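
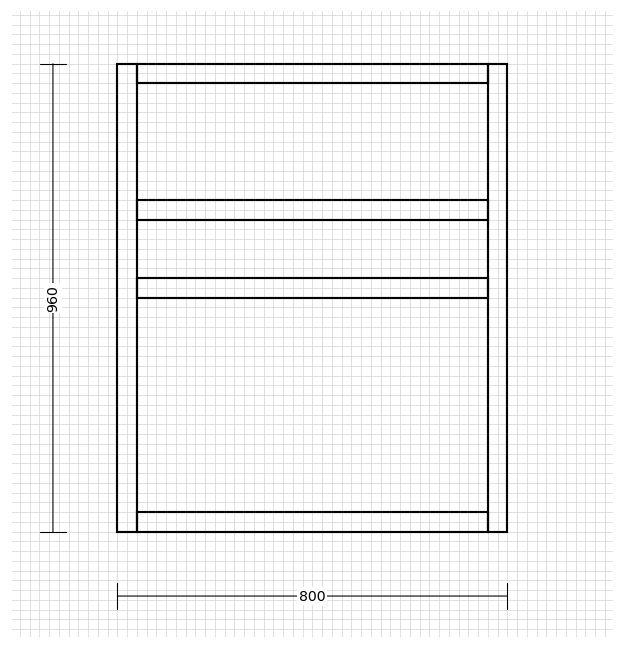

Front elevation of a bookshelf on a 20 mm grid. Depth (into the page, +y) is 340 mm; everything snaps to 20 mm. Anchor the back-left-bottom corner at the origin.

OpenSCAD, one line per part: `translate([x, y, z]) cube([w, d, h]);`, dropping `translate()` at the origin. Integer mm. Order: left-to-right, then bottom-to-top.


cube([40, 340, 960]);
translate([40, 0, 0]) cube([720, 340, 40]);
translate([40, 0, 480]) cube([720, 340, 40]);
translate([40, 0, 640]) cube([720, 340, 40]);
translate([40, 0, 920]) cube([720, 340, 40]);
translate([760, 0, 0]) cube([40, 340, 960]);


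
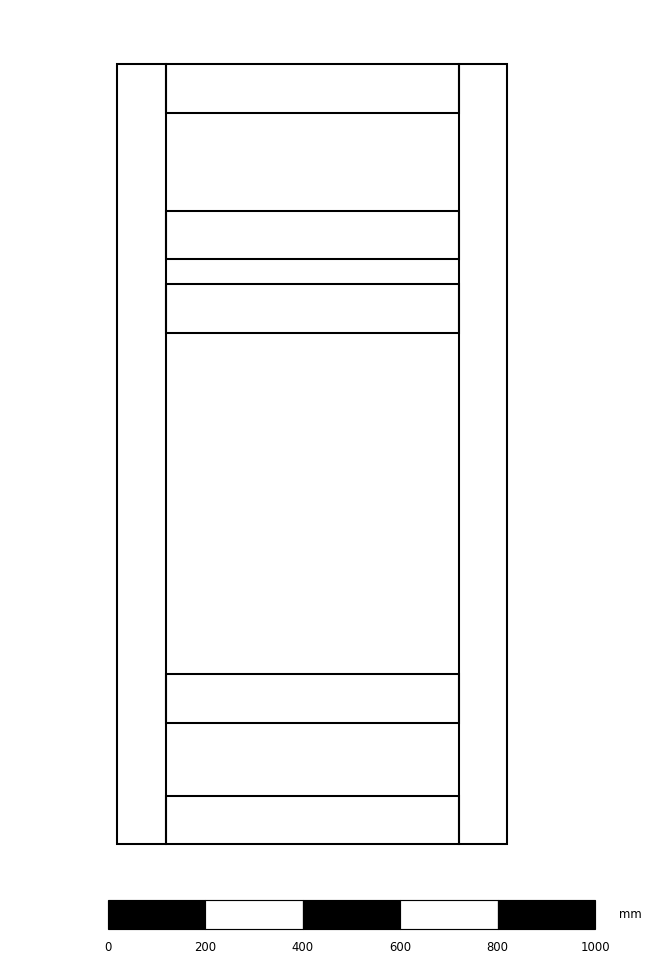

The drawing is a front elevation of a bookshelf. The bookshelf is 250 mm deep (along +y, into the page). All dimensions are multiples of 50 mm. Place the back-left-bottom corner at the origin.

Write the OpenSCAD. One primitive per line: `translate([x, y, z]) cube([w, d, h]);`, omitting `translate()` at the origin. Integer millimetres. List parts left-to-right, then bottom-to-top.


cube([100, 250, 1600]);
translate([100, 0, 0]) cube([600, 250, 100]);
translate([100, 0, 250]) cube([600, 250, 100]);
translate([100, 0, 1050]) cube([600, 250, 100]);
translate([100, 0, 1200]) cube([600, 250, 100]);
translate([100, 0, 1500]) cube([600, 250, 100]);
translate([700, 0, 0]) cube([100, 250, 1600]);


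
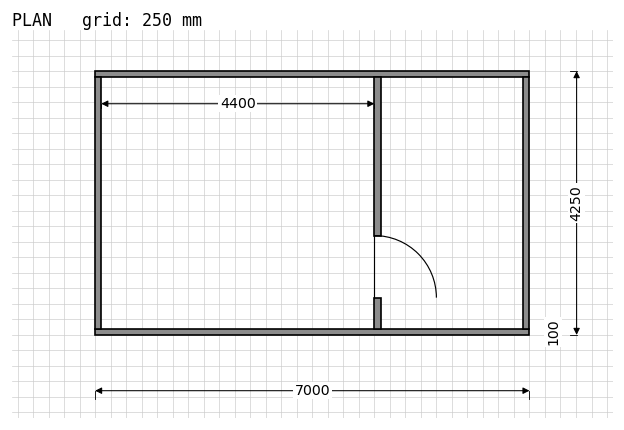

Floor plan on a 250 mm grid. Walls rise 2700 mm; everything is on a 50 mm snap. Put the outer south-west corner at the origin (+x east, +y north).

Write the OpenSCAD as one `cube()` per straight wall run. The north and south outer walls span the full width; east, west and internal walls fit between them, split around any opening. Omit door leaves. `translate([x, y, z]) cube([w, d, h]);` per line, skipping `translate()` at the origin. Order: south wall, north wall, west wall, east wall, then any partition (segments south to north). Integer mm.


cube([7000, 100, 2700]);
translate([0, 4150, 0]) cube([7000, 100, 2700]);
translate([0, 100, 0]) cube([100, 4050, 2700]);
translate([6900, 100, 0]) cube([100, 4050, 2700]);
translate([4500, 100, 0]) cube([100, 500, 2700]);
translate([4500, 1600, 0]) cube([100, 2550, 2700]);


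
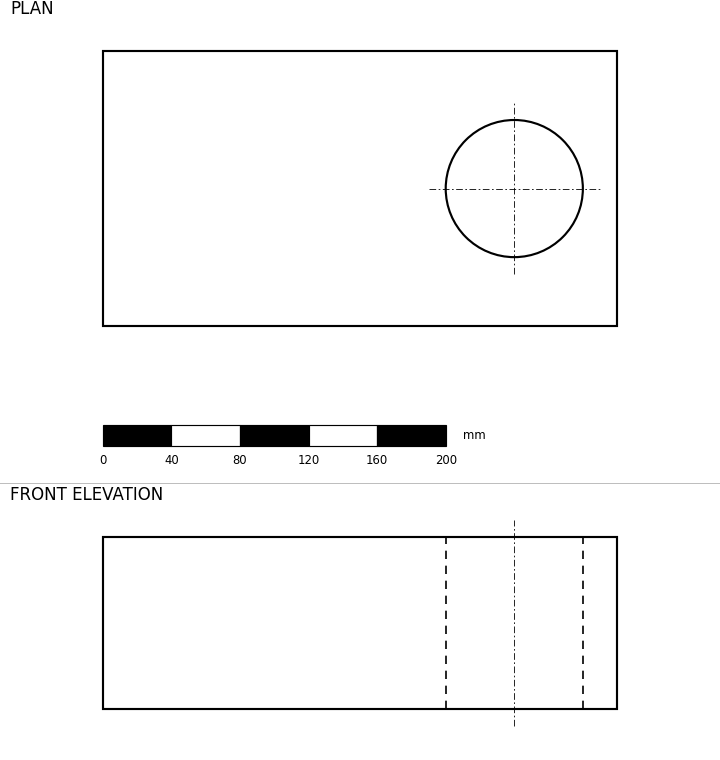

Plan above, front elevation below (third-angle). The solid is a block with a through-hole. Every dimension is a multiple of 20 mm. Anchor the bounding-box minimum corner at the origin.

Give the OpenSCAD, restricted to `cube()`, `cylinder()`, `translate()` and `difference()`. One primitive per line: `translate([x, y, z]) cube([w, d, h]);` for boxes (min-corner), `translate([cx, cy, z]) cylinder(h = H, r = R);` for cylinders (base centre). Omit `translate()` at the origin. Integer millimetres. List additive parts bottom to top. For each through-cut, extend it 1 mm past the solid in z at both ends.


difference() {
  cube([300, 160, 100]);
  translate([240, 80, -1]) cylinder(h = 102, r = 40);
}


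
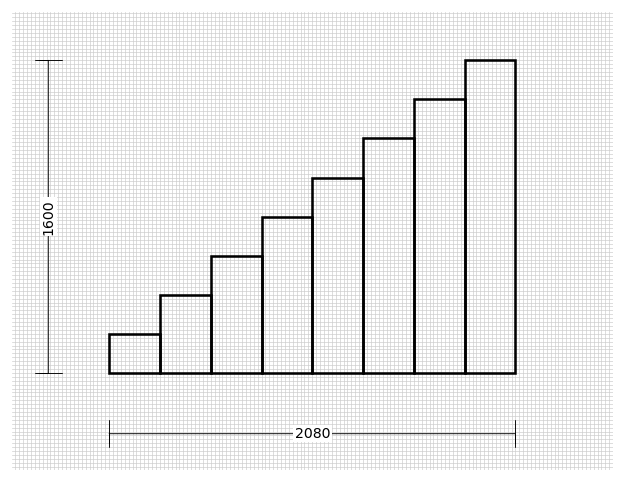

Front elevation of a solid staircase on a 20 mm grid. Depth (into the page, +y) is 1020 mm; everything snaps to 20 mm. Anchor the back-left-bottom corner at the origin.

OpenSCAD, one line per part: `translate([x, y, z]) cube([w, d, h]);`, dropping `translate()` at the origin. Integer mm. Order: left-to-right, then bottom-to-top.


cube([260, 1020, 200]);
translate([260, 0, 0]) cube([260, 1020, 400]);
translate([520, 0, 0]) cube([260, 1020, 600]);
translate([780, 0, 0]) cube([260, 1020, 800]);
translate([1040, 0, 0]) cube([260, 1020, 1000]);
translate([1300, 0, 0]) cube([260, 1020, 1200]);
translate([1560, 0, 0]) cube([260, 1020, 1400]);
translate([1820, 0, 0]) cube([260, 1020, 1600]);


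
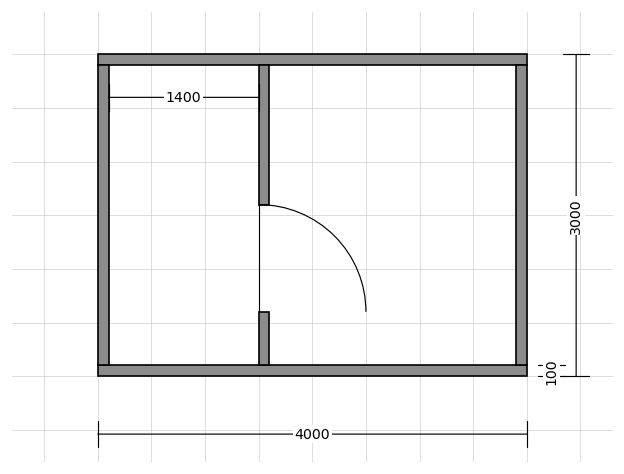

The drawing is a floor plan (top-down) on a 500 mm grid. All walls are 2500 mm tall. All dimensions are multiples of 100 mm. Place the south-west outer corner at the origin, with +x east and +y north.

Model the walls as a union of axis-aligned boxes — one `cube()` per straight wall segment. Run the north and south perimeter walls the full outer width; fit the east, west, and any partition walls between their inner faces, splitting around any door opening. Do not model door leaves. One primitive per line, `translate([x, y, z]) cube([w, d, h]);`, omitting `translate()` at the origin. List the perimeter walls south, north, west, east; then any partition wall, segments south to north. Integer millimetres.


cube([4000, 100, 2500]);
translate([0, 2900, 0]) cube([4000, 100, 2500]);
translate([0, 100, 0]) cube([100, 2800, 2500]);
translate([3900, 100, 0]) cube([100, 2800, 2500]);
translate([1500, 100, 0]) cube([100, 500, 2500]);
translate([1500, 1600, 0]) cube([100, 1300, 2500]);


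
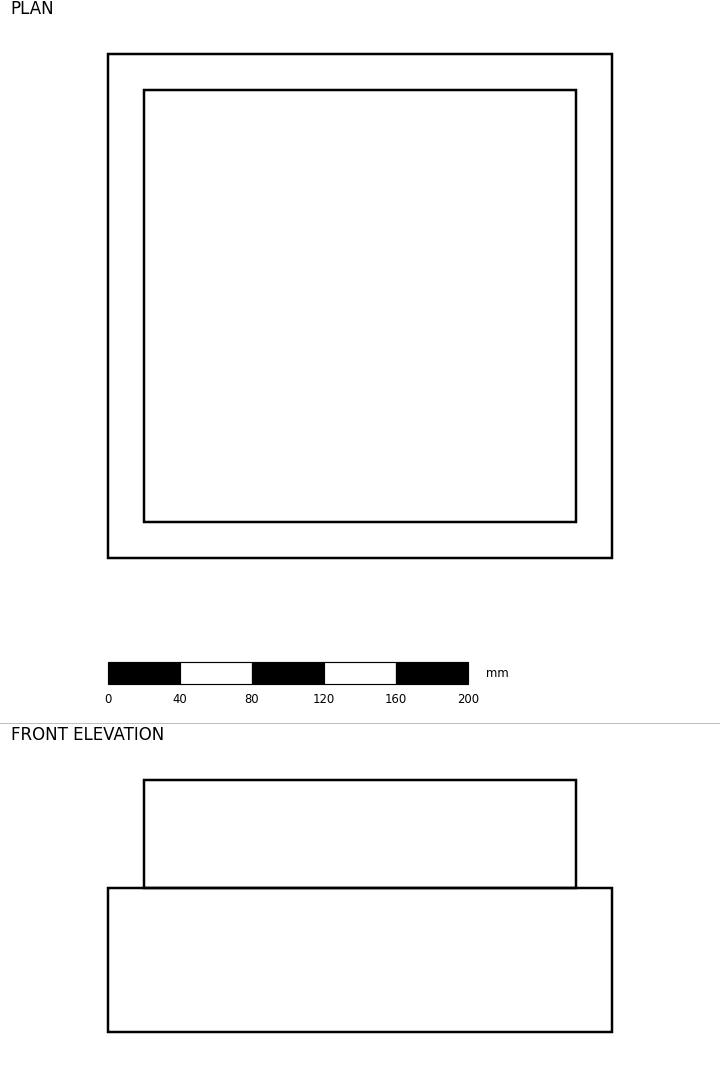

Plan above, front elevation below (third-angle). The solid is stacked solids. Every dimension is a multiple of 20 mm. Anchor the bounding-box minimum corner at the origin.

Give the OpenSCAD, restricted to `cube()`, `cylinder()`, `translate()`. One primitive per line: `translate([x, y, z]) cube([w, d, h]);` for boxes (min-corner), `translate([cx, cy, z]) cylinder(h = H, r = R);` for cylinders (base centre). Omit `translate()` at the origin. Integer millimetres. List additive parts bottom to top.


cube([280, 280, 80]);
translate([20, 20, 80]) cube([240, 240, 60]);


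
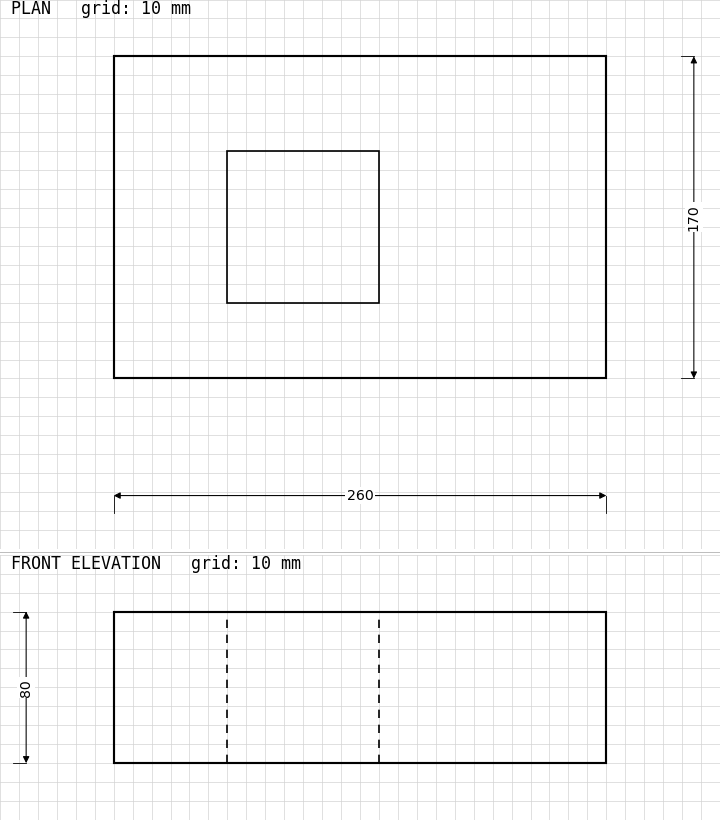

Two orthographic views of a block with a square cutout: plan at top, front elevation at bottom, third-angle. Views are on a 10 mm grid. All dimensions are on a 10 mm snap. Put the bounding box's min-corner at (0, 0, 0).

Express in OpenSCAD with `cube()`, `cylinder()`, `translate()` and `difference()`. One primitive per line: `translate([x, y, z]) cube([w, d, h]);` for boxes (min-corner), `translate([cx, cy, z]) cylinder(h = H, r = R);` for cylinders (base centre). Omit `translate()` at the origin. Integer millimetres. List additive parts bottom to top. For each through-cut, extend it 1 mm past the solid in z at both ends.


difference() {
  cube([260, 170, 80]);
  translate([60, 40, -1]) cube([80, 80, 82]);
}


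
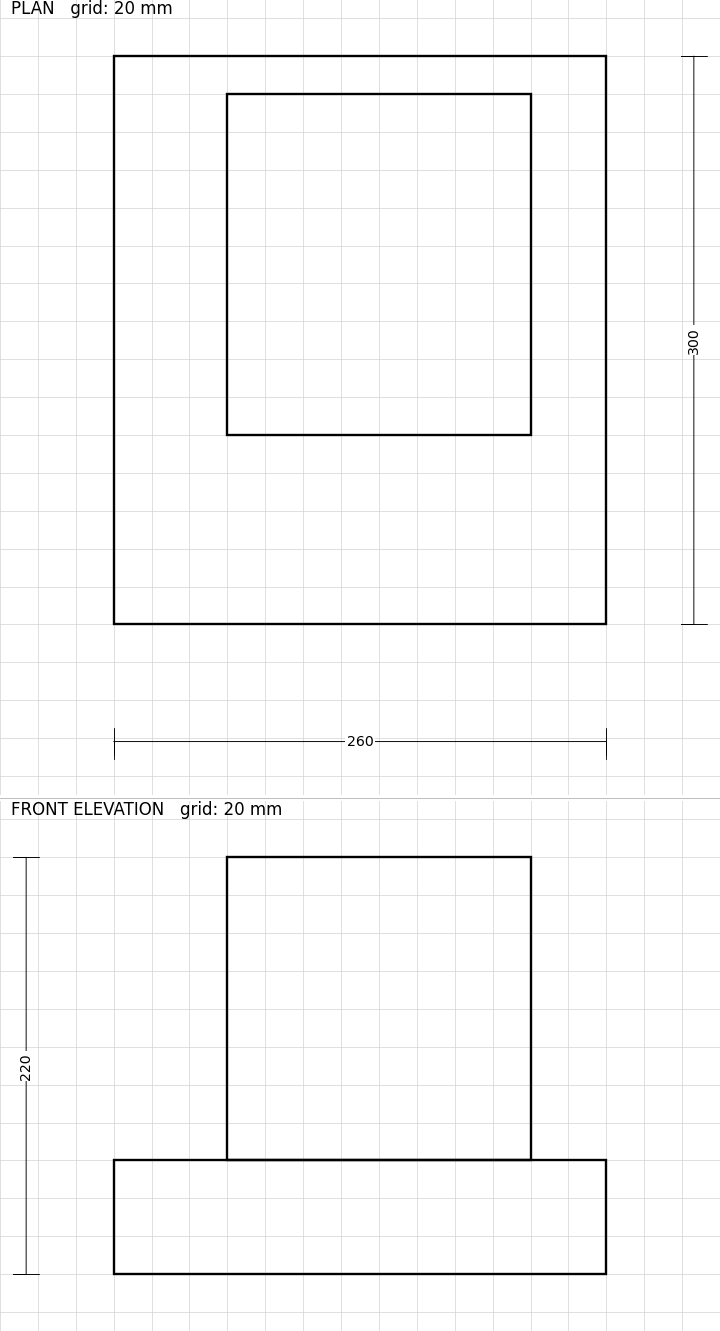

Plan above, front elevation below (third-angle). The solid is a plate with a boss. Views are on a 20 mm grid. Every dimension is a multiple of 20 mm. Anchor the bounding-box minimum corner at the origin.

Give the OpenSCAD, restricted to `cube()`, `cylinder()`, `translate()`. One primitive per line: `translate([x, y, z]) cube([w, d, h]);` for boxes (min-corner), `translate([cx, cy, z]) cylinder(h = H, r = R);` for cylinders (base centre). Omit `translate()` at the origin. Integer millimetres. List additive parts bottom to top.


cube([260, 300, 60]);
translate([60, 100, 60]) cube([160, 180, 160]);


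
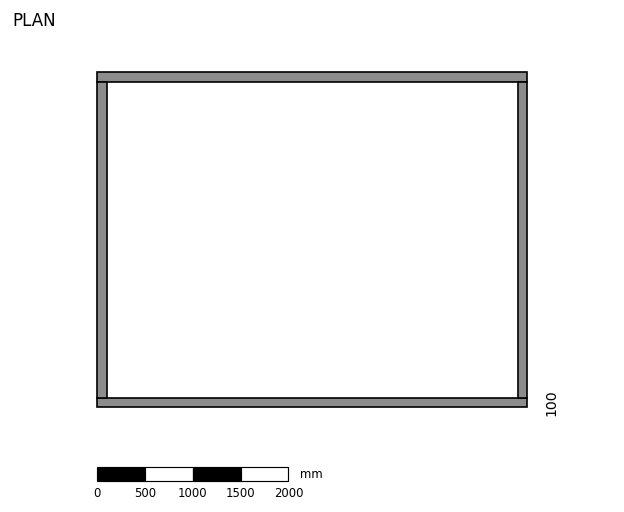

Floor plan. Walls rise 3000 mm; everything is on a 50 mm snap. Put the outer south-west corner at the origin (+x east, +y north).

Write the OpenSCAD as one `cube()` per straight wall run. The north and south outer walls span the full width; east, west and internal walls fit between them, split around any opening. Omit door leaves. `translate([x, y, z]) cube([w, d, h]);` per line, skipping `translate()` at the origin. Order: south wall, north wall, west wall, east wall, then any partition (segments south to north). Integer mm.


cube([4500, 100, 3000]);
translate([0, 3400, 0]) cube([4500, 100, 3000]);
translate([0, 100, 0]) cube([100, 3300, 3000]);
translate([4400, 100, 0]) cube([100, 3300, 3000]);


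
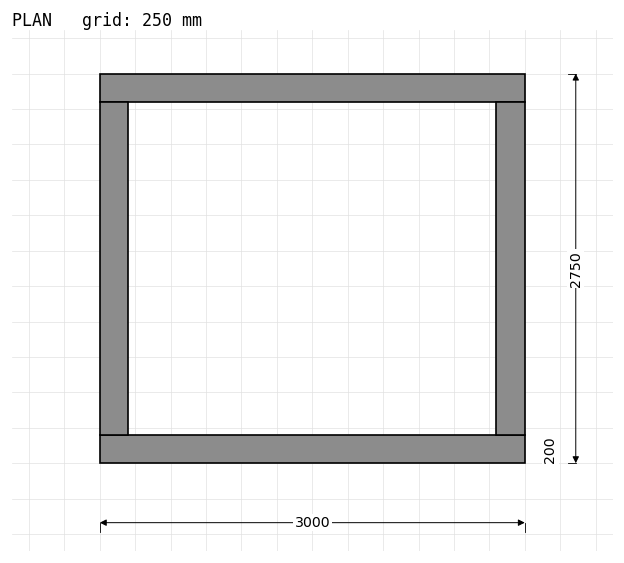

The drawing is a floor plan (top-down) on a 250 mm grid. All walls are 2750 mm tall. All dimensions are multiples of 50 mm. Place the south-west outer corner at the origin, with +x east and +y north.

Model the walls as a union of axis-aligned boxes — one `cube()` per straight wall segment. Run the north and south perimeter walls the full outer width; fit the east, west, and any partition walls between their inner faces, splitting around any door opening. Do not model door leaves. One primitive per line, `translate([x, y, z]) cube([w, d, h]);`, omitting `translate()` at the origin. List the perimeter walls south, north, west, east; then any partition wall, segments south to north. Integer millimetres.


cube([3000, 200, 2750]);
translate([0, 2550, 0]) cube([3000, 200, 2750]);
translate([0, 200, 0]) cube([200, 2350, 2750]);
translate([2800, 200, 0]) cube([200, 2350, 2750]);


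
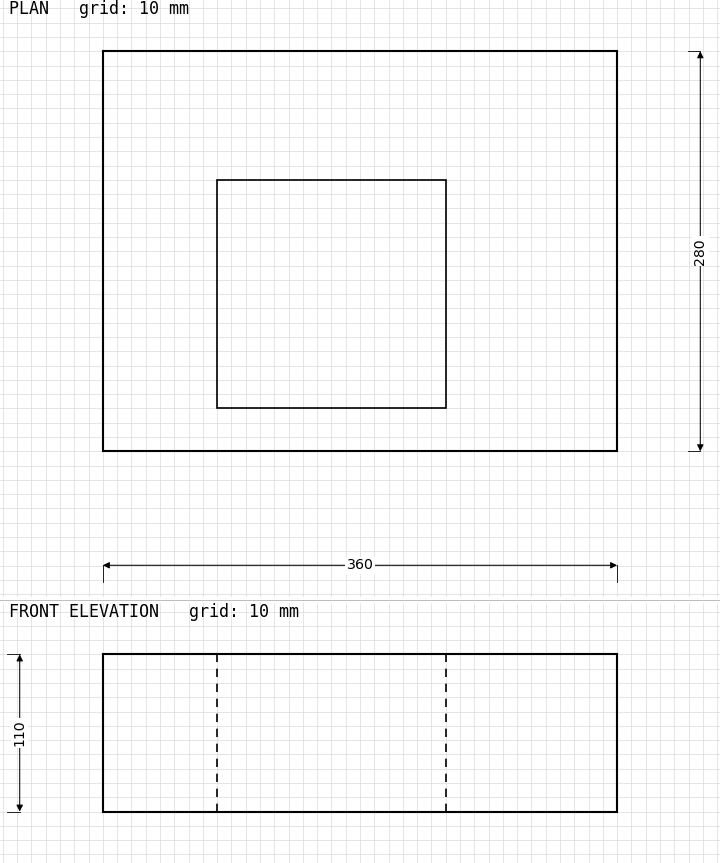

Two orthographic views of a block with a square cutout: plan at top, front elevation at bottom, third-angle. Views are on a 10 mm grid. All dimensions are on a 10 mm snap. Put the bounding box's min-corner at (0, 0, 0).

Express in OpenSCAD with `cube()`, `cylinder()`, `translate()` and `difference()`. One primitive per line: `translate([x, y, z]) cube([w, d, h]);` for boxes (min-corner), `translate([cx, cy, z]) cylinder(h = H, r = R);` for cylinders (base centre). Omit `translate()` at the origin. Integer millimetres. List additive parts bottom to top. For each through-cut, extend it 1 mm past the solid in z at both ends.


difference() {
  cube([360, 280, 110]);
  translate([80, 30, -1]) cube([160, 160, 112]);
}


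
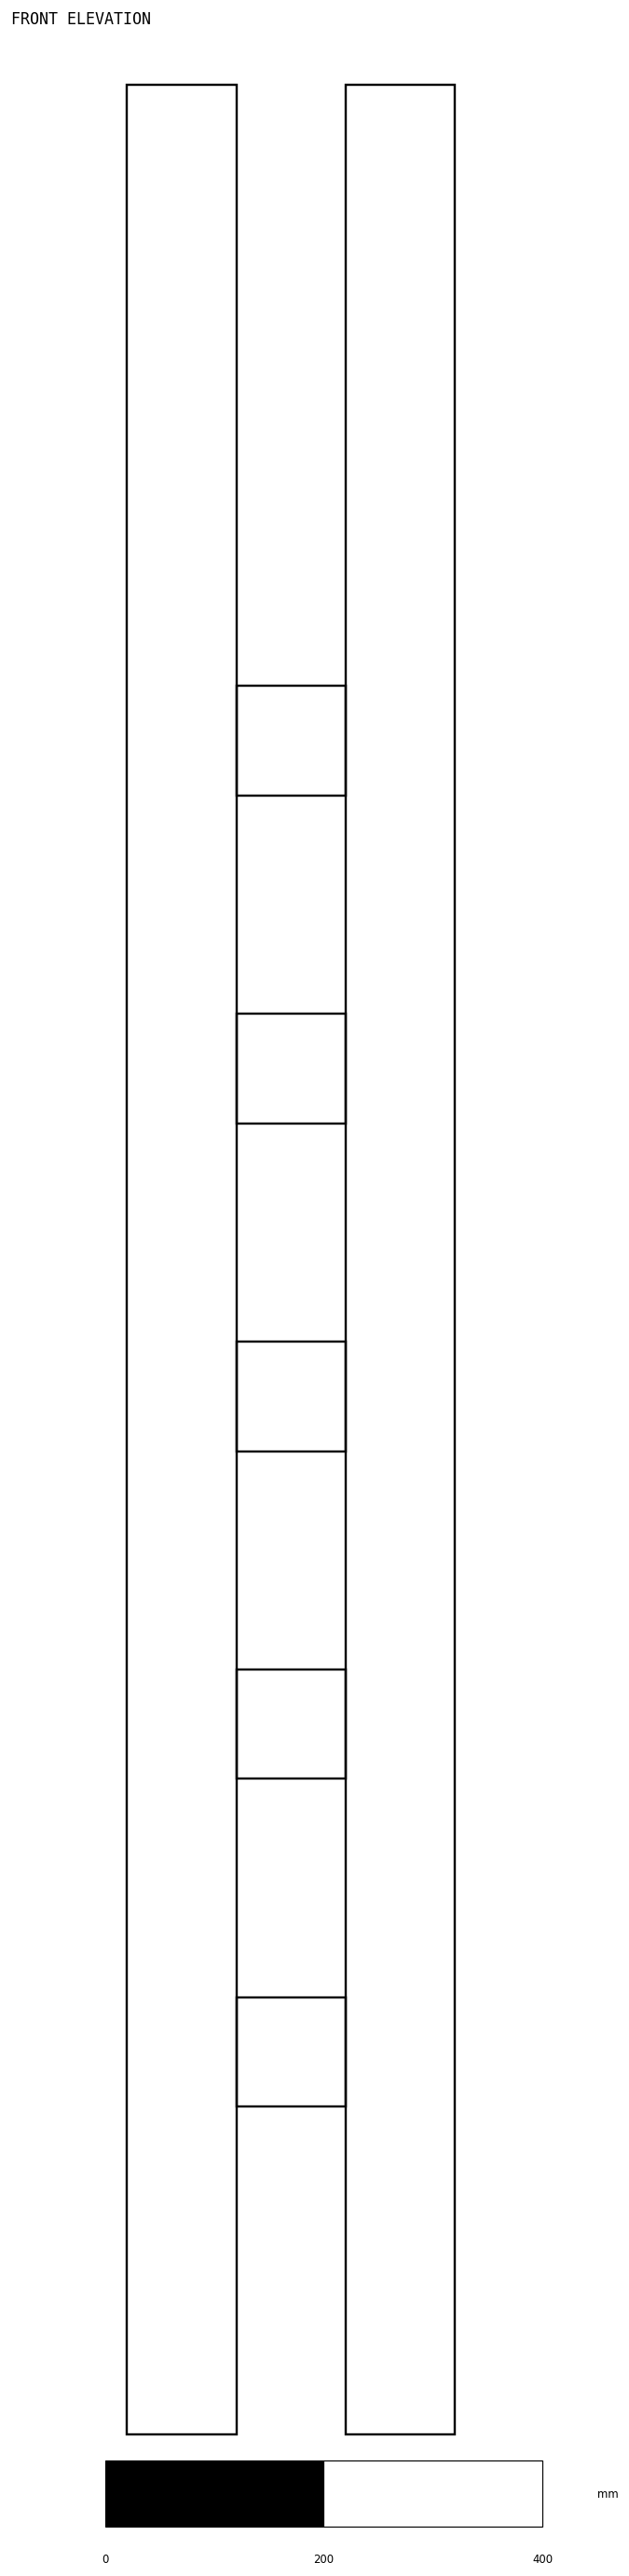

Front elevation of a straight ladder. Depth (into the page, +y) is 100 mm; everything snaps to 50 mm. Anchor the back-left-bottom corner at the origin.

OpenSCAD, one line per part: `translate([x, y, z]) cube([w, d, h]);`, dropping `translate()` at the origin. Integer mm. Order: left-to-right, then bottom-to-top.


cube([100, 100, 2150]);
translate([100, 0, 300]) cube([100, 100, 100]);
translate([100, 0, 600]) cube([100, 100, 100]);
translate([100, 0, 900]) cube([100, 100, 100]);
translate([100, 0, 1200]) cube([100, 100, 100]);
translate([100, 0, 1500]) cube([100, 100, 100]);
translate([200, 0, 0]) cube([100, 100, 2150]);


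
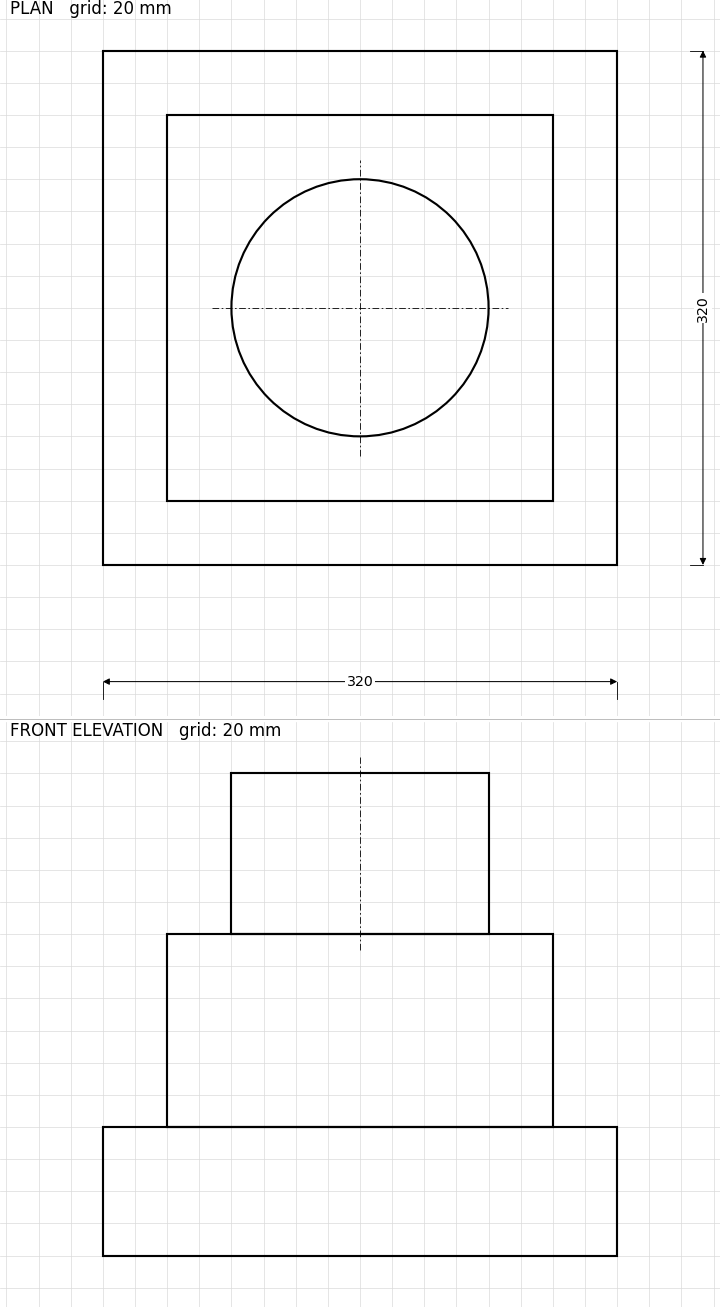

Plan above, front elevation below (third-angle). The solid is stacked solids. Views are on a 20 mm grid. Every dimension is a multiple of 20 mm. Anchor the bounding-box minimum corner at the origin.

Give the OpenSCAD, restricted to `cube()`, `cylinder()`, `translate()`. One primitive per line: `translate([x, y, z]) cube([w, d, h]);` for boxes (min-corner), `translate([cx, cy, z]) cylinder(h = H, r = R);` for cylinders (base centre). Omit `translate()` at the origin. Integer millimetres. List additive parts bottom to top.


cube([320, 320, 80]);
translate([40, 40, 80]) cube([240, 240, 120]);
translate([160, 160, 200]) cylinder(h = 100, r = 80);


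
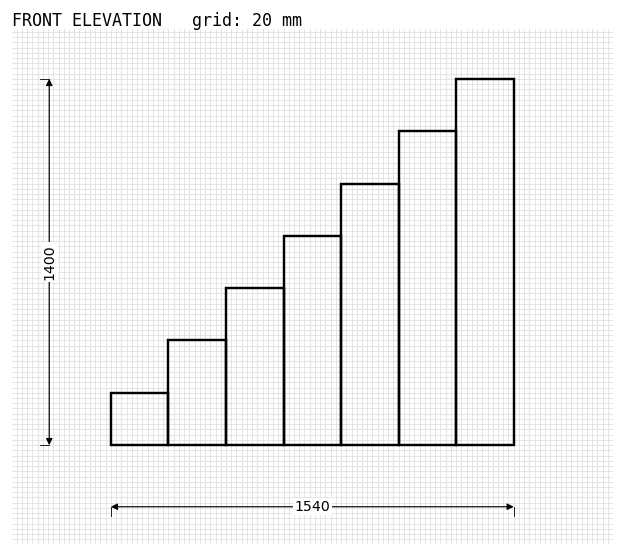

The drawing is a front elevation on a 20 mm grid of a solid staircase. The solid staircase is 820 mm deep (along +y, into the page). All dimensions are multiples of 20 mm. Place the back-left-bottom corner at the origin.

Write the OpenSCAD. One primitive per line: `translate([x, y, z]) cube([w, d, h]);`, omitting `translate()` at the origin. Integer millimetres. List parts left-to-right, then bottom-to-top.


cube([220, 820, 200]);
translate([220, 0, 0]) cube([220, 820, 400]);
translate([440, 0, 0]) cube([220, 820, 600]);
translate([660, 0, 0]) cube([220, 820, 800]);
translate([880, 0, 0]) cube([220, 820, 1000]);
translate([1100, 0, 0]) cube([220, 820, 1200]);
translate([1320, 0, 0]) cube([220, 820, 1400]);


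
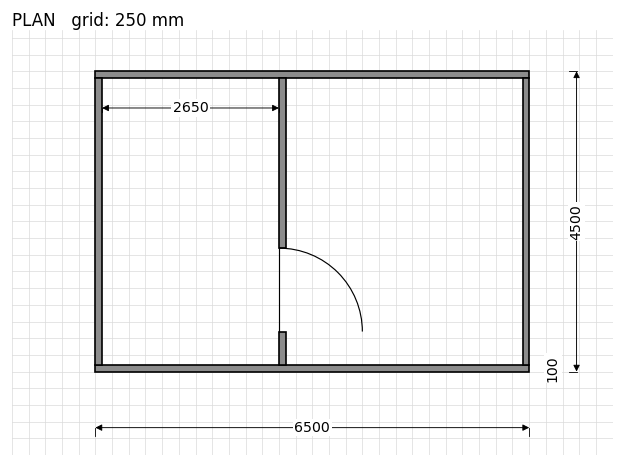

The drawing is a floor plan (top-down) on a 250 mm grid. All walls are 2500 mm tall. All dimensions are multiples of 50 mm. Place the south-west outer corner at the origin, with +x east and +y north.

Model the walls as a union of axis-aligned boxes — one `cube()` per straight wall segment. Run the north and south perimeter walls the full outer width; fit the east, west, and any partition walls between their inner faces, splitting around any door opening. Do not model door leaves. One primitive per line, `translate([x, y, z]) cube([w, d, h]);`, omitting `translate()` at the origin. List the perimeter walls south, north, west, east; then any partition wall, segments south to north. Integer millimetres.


cube([6500, 100, 2500]);
translate([0, 4400, 0]) cube([6500, 100, 2500]);
translate([0, 100, 0]) cube([100, 4300, 2500]);
translate([6400, 100, 0]) cube([100, 4300, 2500]);
translate([2750, 100, 0]) cube([100, 500, 2500]);
translate([2750, 1850, 0]) cube([100, 2550, 2500]);


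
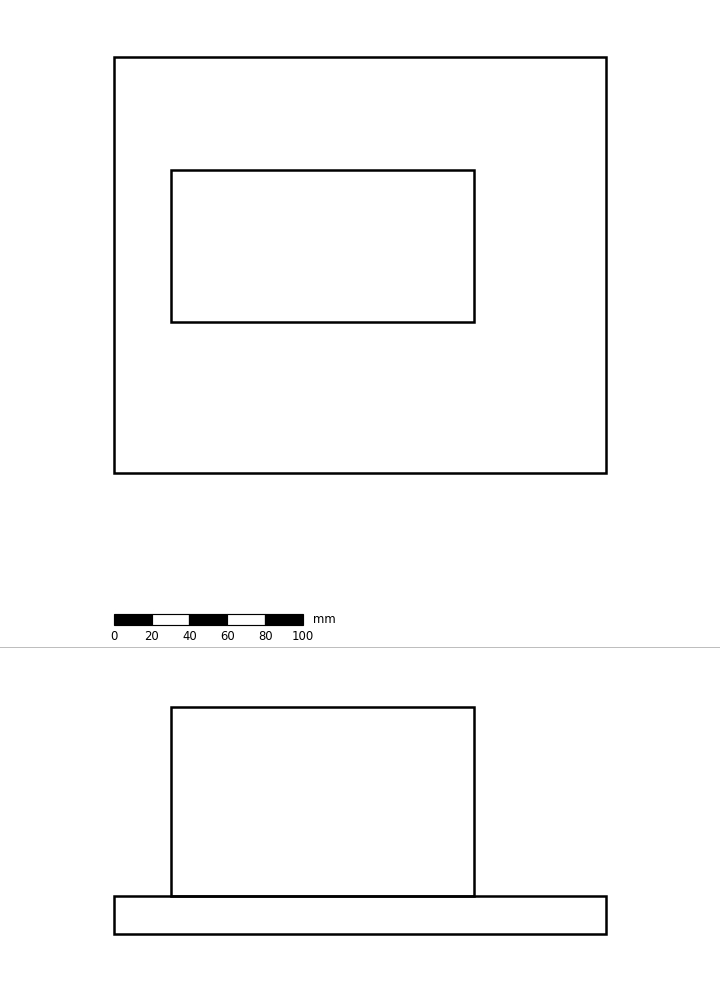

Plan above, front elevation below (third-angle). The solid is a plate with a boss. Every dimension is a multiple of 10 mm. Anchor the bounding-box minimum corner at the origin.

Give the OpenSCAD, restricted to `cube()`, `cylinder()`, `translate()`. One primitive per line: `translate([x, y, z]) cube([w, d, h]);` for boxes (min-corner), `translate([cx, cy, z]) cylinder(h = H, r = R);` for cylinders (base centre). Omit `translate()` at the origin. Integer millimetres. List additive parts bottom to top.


cube([260, 220, 20]);
translate([30, 80, 20]) cube([160, 80, 100]);


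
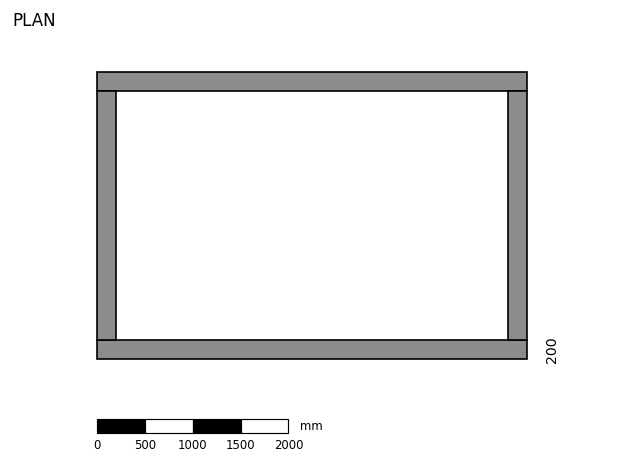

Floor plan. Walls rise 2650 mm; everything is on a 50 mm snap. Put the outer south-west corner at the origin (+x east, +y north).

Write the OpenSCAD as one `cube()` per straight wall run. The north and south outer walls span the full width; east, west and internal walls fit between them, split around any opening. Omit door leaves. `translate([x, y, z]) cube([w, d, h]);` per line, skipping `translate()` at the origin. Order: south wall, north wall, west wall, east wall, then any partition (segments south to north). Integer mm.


cube([4500, 200, 2650]);
translate([0, 2800, 0]) cube([4500, 200, 2650]);
translate([0, 200, 0]) cube([200, 2600, 2650]);
translate([4300, 200, 0]) cube([200, 2600, 2650]);


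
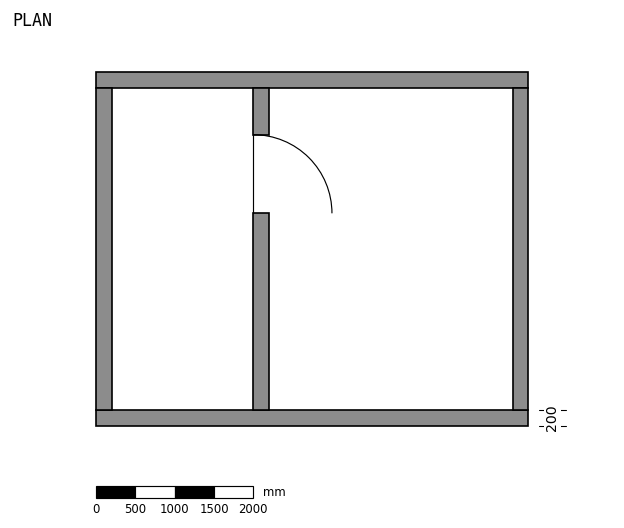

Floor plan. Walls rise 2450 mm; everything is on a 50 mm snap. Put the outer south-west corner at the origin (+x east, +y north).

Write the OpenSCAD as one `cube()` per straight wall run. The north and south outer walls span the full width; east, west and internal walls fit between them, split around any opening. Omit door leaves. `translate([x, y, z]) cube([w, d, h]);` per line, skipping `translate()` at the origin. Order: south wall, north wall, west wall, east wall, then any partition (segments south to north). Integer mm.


cube([5500, 200, 2450]);
translate([0, 4300, 0]) cube([5500, 200, 2450]);
translate([0, 200, 0]) cube([200, 4100, 2450]);
translate([5300, 200, 0]) cube([200, 4100, 2450]);
translate([2000, 200, 0]) cube([200, 2500, 2450]);
translate([2000, 3700, 0]) cube([200, 600, 2450]);


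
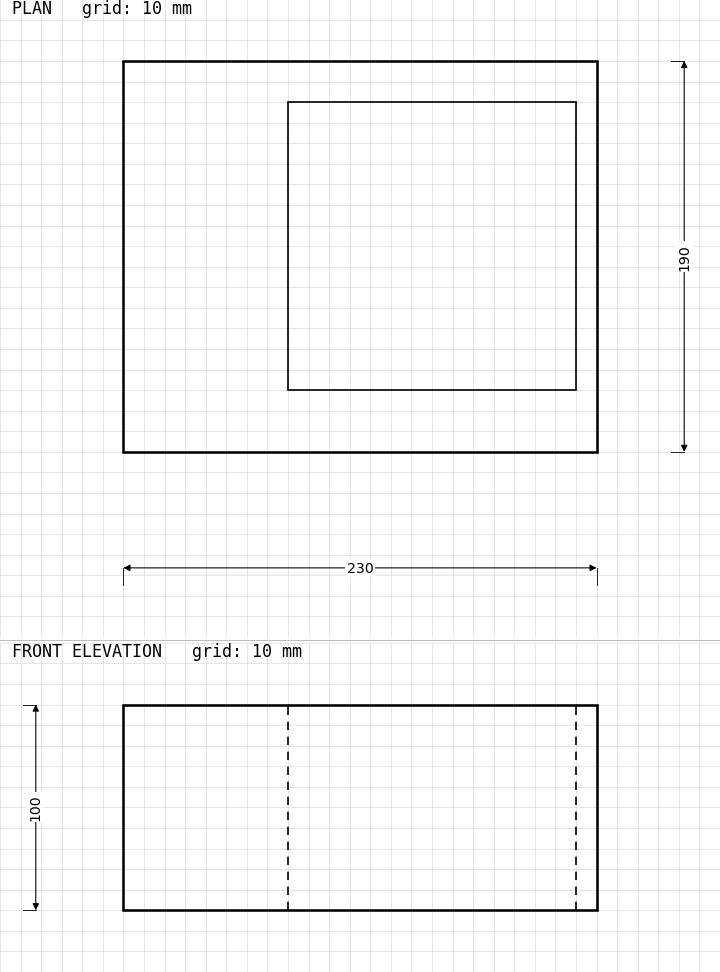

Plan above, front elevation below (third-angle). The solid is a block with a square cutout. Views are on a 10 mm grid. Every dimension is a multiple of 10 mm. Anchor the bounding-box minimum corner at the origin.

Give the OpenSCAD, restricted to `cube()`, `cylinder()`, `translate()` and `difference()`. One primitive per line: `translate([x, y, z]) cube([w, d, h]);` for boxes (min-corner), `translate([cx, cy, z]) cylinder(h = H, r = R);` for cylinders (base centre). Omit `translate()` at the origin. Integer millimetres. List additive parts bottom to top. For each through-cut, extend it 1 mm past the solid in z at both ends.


difference() {
  cube([230, 190, 100]);
  translate([80, 30, -1]) cube([140, 140, 102]);
}


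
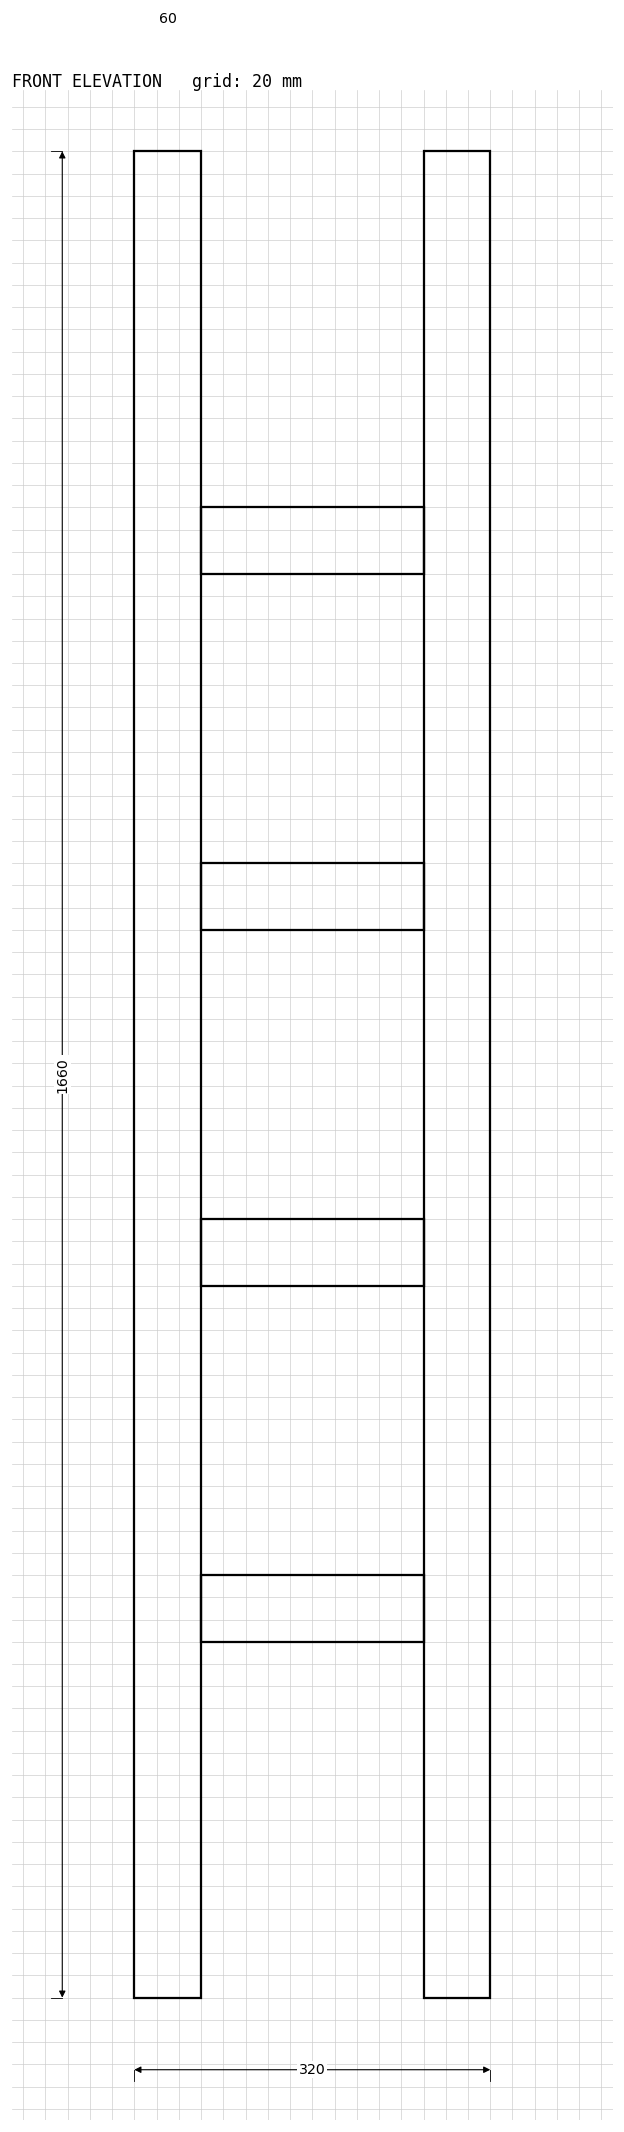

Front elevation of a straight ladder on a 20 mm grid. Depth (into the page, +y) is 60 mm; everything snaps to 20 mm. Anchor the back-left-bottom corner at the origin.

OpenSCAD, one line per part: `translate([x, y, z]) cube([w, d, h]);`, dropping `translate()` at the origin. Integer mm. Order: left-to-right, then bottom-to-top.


cube([60, 60, 1660]);
translate([60, 0, 320]) cube([200, 60, 60]);
translate([60, 0, 640]) cube([200, 60, 60]);
translate([60, 0, 960]) cube([200, 60, 60]);
translate([60, 0, 1280]) cube([200, 60, 60]);
translate([260, 0, 0]) cube([60, 60, 1660]);


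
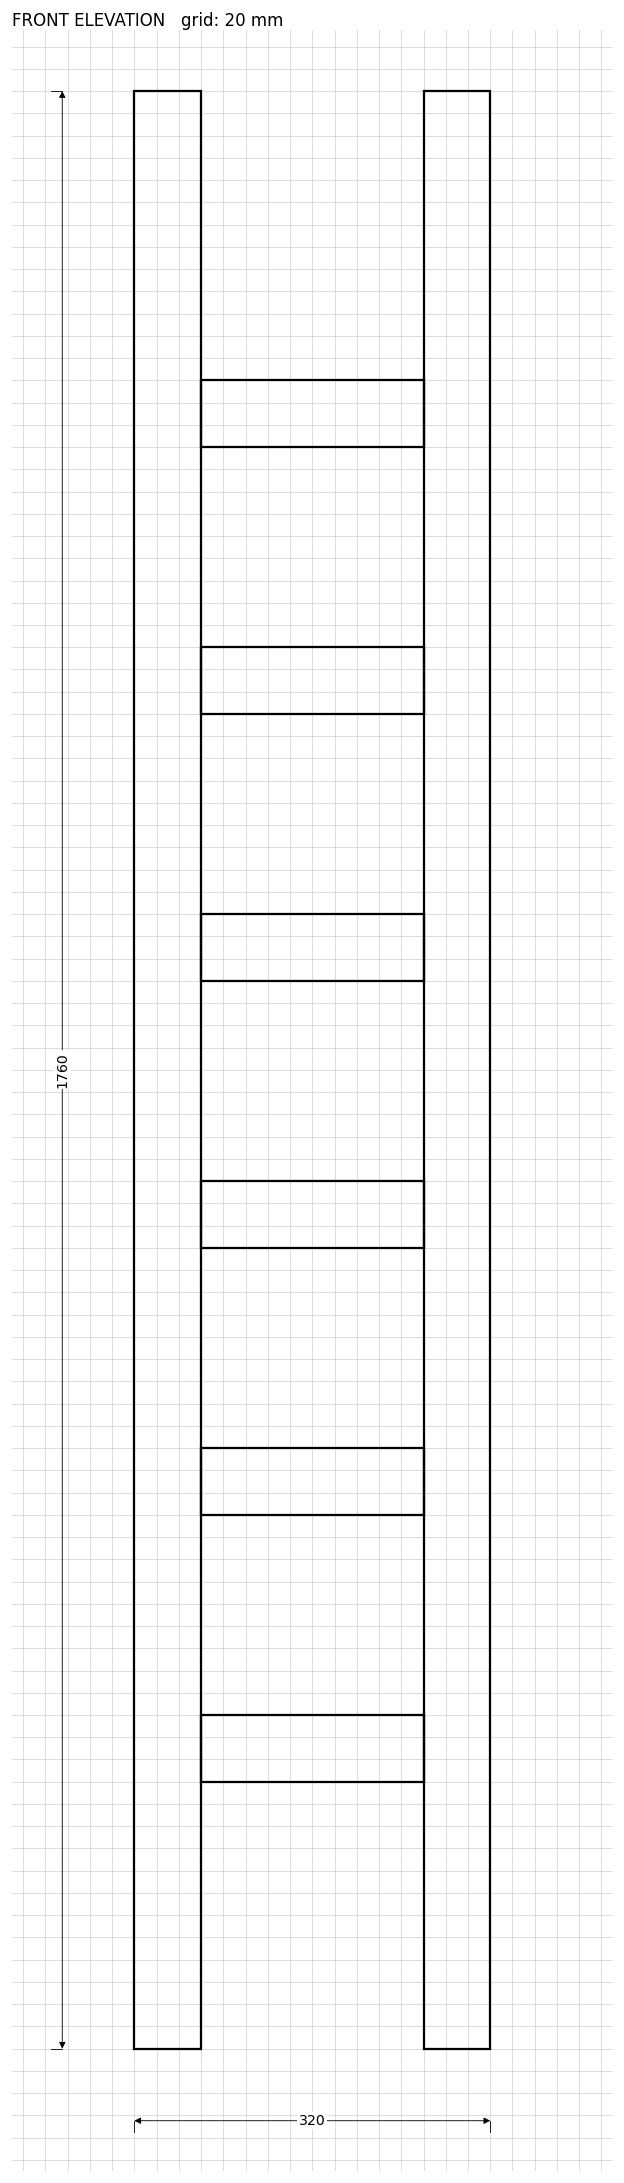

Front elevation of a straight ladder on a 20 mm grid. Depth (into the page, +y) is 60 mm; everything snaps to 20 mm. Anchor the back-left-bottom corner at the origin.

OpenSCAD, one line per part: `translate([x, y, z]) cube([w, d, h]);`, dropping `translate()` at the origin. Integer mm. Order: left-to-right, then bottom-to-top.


cube([60, 60, 1760]);
translate([60, 0, 240]) cube([200, 60, 60]);
translate([60, 0, 480]) cube([200, 60, 60]);
translate([60, 0, 720]) cube([200, 60, 60]);
translate([60, 0, 960]) cube([200, 60, 60]);
translate([60, 0, 1200]) cube([200, 60, 60]);
translate([60, 0, 1440]) cube([200, 60, 60]);
translate([260, 0, 0]) cube([60, 60, 1760]);


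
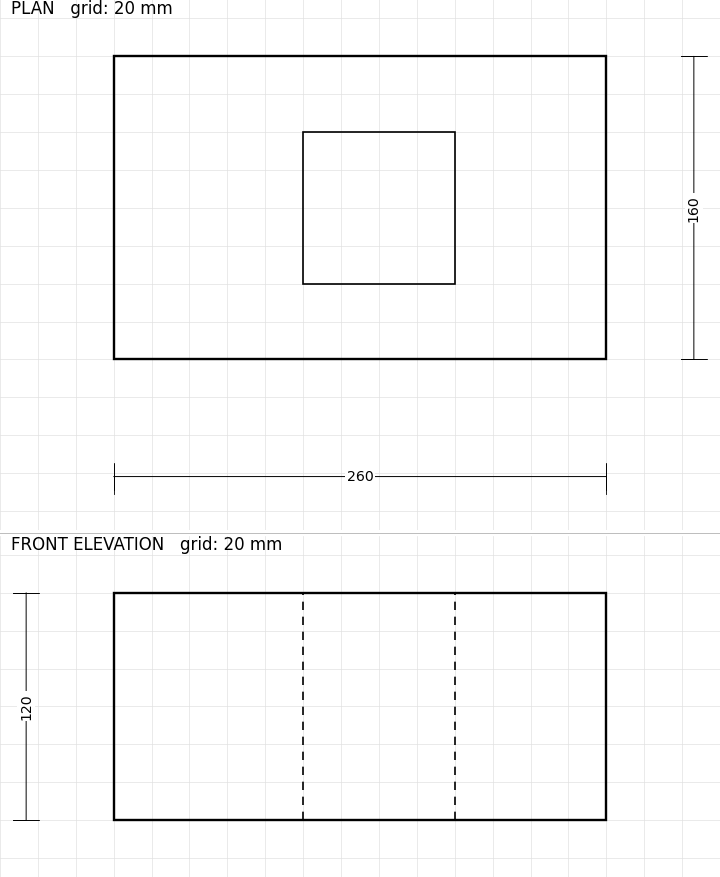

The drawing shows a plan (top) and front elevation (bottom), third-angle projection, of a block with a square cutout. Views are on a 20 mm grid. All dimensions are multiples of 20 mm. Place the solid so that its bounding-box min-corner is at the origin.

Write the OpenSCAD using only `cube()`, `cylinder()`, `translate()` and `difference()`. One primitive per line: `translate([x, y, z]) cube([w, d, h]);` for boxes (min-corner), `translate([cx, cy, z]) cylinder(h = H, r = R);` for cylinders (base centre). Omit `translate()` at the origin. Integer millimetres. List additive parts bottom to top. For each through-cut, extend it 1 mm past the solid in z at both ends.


difference() {
  cube([260, 160, 120]);
  translate([100, 40, -1]) cube([80, 80, 122]);
}


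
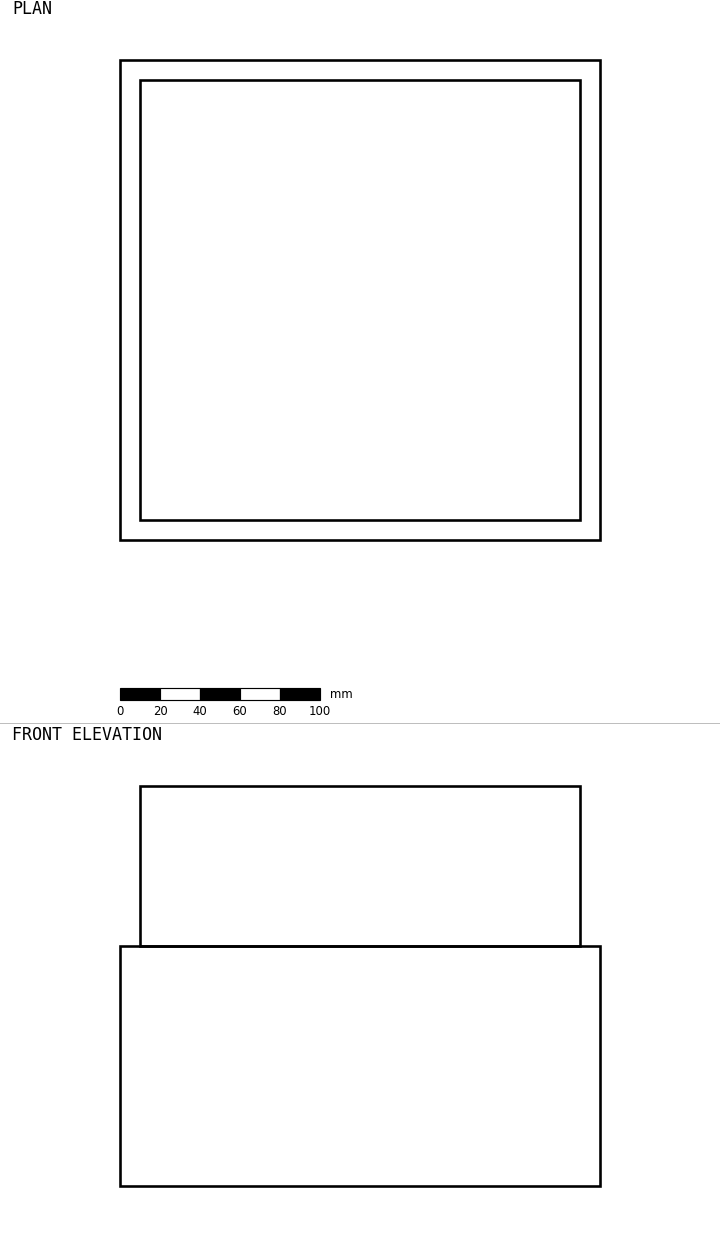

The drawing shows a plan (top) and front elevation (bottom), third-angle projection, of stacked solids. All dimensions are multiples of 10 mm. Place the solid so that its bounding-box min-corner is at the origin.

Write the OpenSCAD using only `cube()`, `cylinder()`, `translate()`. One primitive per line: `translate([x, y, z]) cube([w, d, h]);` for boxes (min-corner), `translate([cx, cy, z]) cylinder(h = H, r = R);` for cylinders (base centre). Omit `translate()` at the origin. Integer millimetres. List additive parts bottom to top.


cube([240, 240, 120]);
translate([10, 10, 120]) cube([220, 220, 80]);


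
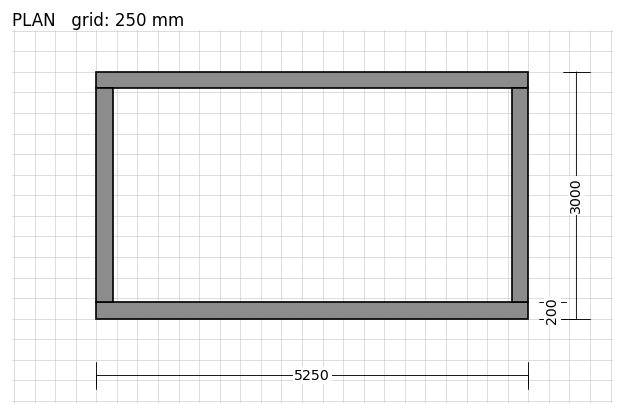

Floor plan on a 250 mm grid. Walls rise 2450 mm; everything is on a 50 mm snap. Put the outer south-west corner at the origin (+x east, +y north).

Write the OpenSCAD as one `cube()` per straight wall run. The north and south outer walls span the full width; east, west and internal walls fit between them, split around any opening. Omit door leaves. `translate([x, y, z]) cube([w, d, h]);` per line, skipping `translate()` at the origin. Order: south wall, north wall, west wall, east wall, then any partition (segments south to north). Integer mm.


cube([5250, 200, 2450]);
translate([0, 2800, 0]) cube([5250, 200, 2450]);
translate([0, 200, 0]) cube([200, 2600, 2450]);
translate([5050, 200, 0]) cube([200, 2600, 2450]);


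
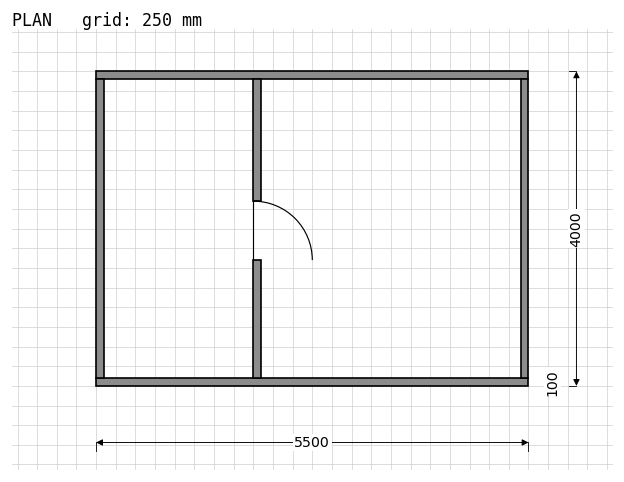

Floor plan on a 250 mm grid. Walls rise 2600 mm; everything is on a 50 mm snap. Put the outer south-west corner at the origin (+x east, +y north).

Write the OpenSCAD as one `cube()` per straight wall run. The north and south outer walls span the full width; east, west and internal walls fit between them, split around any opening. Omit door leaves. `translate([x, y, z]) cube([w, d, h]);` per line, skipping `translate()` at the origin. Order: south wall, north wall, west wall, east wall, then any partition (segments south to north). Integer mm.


cube([5500, 100, 2600]);
translate([0, 3900, 0]) cube([5500, 100, 2600]);
translate([0, 100, 0]) cube([100, 3800, 2600]);
translate([5400, 100, 0]) cube([100, 3800, 2600]);
translate([2000, 100, 0]) cube([100, 1500, 2600]);
translate([2000, 2350, 0]) cube([100, 1550, 2600]);


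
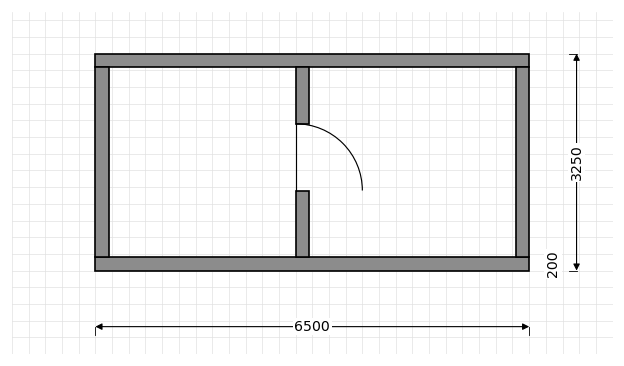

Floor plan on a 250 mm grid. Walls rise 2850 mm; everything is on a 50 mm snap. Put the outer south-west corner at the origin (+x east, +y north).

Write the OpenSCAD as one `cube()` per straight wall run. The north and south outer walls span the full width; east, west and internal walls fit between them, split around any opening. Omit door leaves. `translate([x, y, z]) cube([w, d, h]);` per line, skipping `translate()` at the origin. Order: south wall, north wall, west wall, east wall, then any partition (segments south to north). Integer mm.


cube([6500, 200, 2850]);
translate([0, 3050, 0]) cube([6500, 200, 2850]);
translate([0, 200, 0]) cube([200, 2850, 2850]);
translate([6300, 200, 0]) cube([200, 2850, 2850]);
translate([3000, 200, 0]) cube([200, 1000, 2850]);
translate([3000, 2200, 0]) cube([200, 850, 2850]);


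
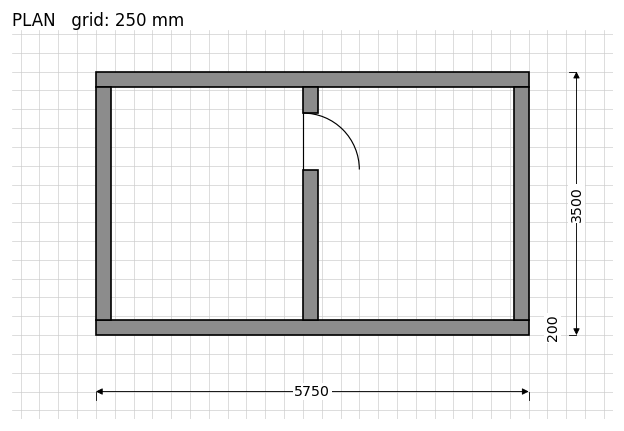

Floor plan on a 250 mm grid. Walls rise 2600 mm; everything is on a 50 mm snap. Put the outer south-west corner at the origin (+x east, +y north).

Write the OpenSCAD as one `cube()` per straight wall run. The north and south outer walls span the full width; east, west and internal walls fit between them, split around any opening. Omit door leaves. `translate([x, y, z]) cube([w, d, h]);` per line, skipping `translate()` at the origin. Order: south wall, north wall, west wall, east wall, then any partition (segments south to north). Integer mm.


cube([5750, 200, 2600]);
translate([0, 3300, 0]) cube([5750, 200, 2600]);
translate([0, 200, 0]) cube([200, 3100, 2600]);
translate([5550, 200, 0]) cube([200, 3100, 2600]);
translate([2750, 200, 0]) cube([200, 2000, 2600]);
translate([2750, 2950, 0]) cube([200, 350, 2600]);


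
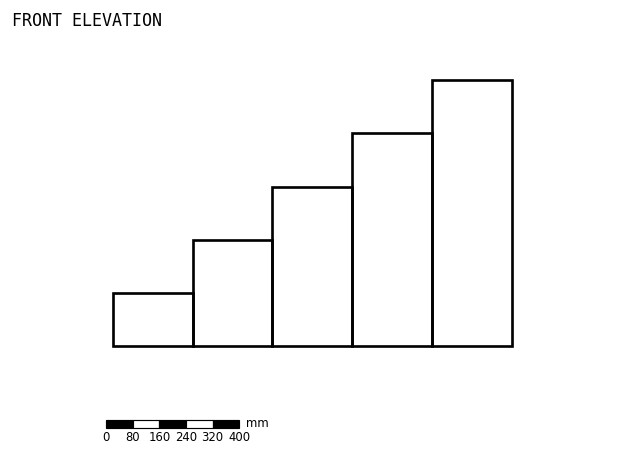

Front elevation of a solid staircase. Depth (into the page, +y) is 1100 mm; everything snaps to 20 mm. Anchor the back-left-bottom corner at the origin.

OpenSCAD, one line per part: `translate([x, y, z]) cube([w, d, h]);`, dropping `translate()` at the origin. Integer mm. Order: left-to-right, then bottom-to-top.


cube([240, 1100, 160]);
translate([240, 0, 0]) cube([240, 1100, 320]);
translate([480, 0, 0]) cube([240, 1100, 480]);
translate([720, 0, 0]) cube([240, 1100, 640]);
translate([960, 0, 0]) cube([240, 1100, 800]);


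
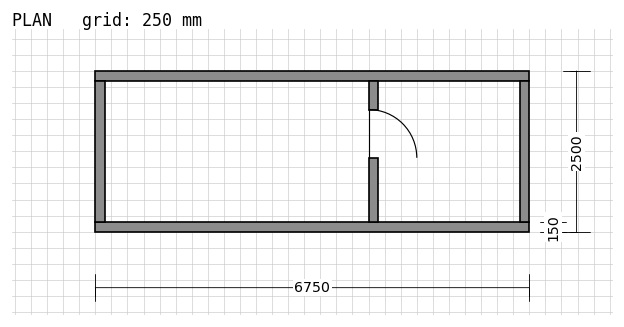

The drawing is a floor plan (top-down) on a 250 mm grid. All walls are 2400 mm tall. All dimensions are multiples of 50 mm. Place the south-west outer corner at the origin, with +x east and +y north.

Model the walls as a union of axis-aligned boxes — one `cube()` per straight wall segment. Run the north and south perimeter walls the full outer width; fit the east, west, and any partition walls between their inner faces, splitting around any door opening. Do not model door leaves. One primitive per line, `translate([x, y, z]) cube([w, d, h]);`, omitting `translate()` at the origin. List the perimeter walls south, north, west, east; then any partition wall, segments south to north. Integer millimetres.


cube([6750, 150, 2400]);
translate([0, 2350, 0]) cube([6750, 150, 2400]);
translate([0, 150, 0]) cube([150, 2200, 2400]);
translate([6600, 150, 0]) cube([150, 2200, 2400]);
translate([4250, 150, 0]) cube([150, 1000, 2400]);
translate([4250, 1900, 0]) cube([150, 450, 2400]);


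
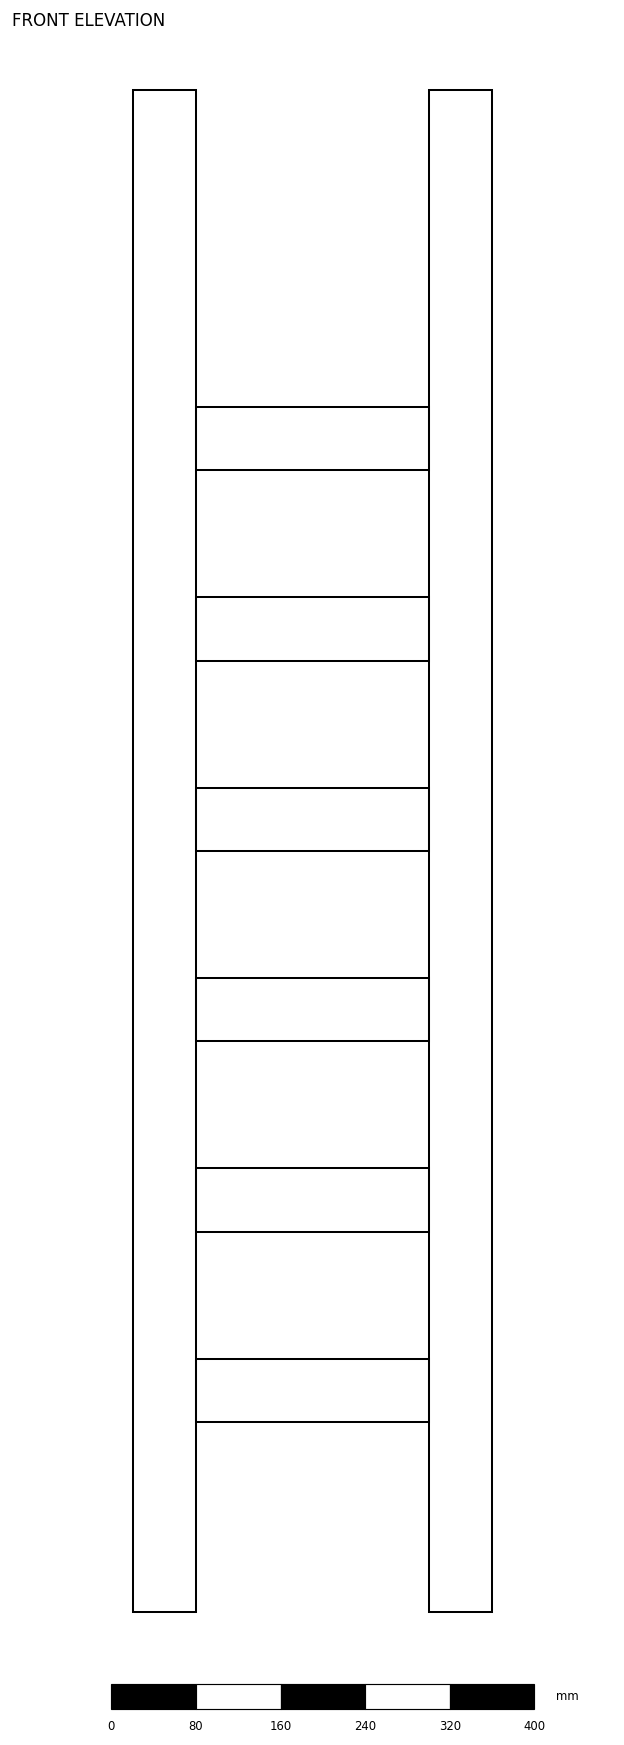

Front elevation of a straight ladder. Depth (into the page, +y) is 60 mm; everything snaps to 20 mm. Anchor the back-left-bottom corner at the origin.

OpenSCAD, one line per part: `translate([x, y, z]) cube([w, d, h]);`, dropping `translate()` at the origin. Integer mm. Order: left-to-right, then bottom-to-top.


cube([60, 60, 1440]);
translate([60, 0, 180]) cube([220, 60, 60]);
translate([60, 0, 360]) cube([220, 60, 60]);
translate([60, 0, 540]) cube([220, 60, 60]);
translate([60, 0, 720]) cube([220, 60, 60]);
translate([60, 0, 900]) cube([220, 60, 60]);
translate([60, 0, 1080]) cube([220, 60, 60]);
translate([280, 0, 0]) cube([60, 60, 1440]);


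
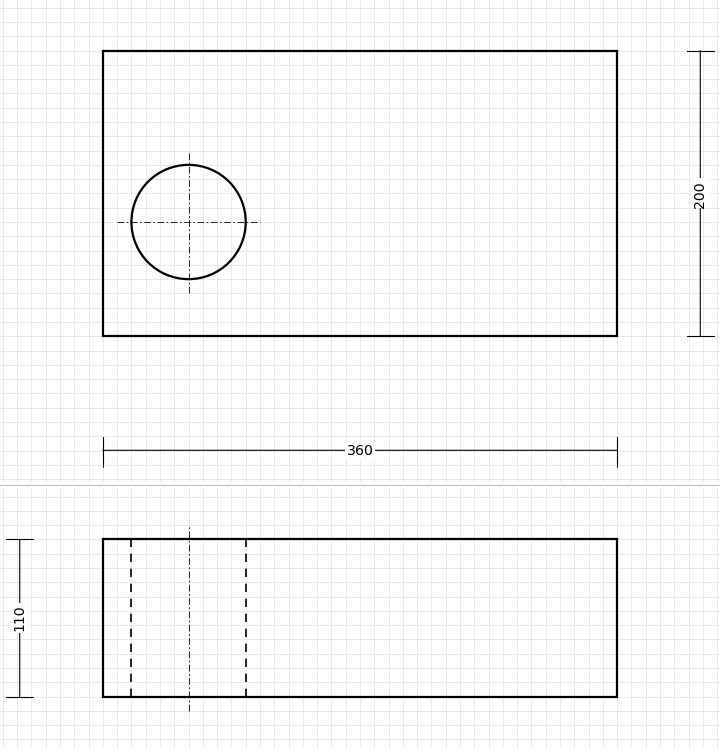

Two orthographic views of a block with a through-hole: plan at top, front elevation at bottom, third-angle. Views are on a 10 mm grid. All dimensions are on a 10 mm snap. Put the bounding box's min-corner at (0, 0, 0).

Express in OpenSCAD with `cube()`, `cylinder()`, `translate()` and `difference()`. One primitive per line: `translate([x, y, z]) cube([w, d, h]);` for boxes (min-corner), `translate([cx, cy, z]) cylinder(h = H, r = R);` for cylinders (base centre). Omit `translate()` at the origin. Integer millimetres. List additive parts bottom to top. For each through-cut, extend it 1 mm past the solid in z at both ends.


difference() {
  cube([360, 200, 110]);
  translate([60, 80, -1]) cylinder(h = 112, r = 40);
}


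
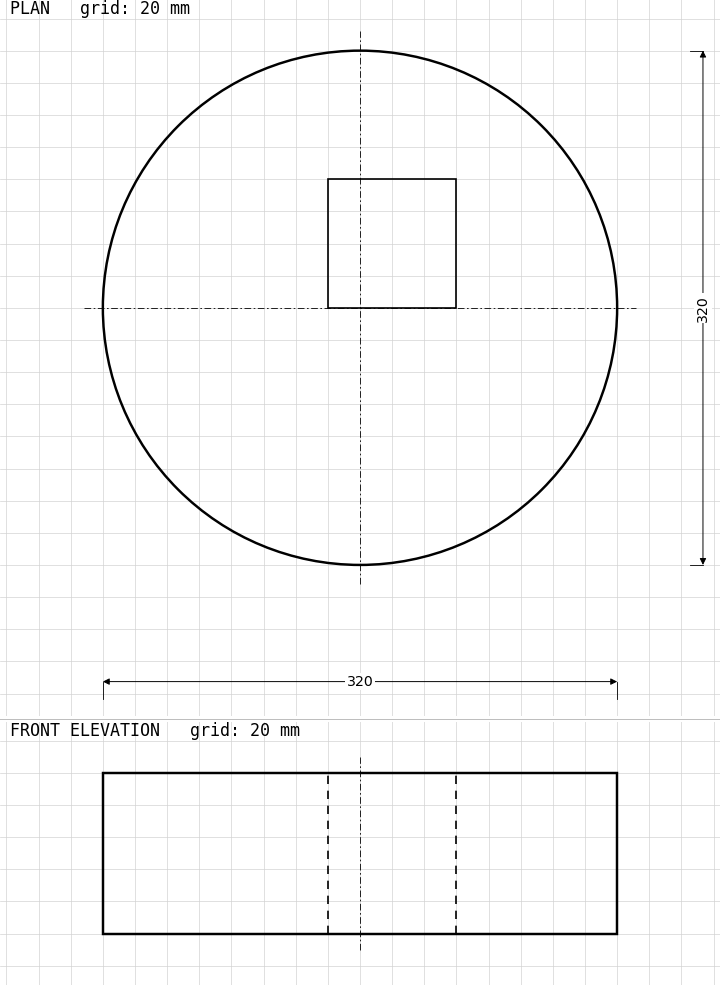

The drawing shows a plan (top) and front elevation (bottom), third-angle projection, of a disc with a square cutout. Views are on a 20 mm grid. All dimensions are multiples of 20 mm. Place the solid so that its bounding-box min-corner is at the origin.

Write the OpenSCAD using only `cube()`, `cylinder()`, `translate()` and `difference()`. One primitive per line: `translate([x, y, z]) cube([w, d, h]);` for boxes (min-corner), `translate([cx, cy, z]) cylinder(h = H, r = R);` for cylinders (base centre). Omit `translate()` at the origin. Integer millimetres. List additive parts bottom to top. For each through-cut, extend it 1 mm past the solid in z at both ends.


difference() {
  translate([160, 160, 0]) cylinder(h = 100, r = 160);
  translate([140, 160, -1]) cube([80, 80, 102]);
}


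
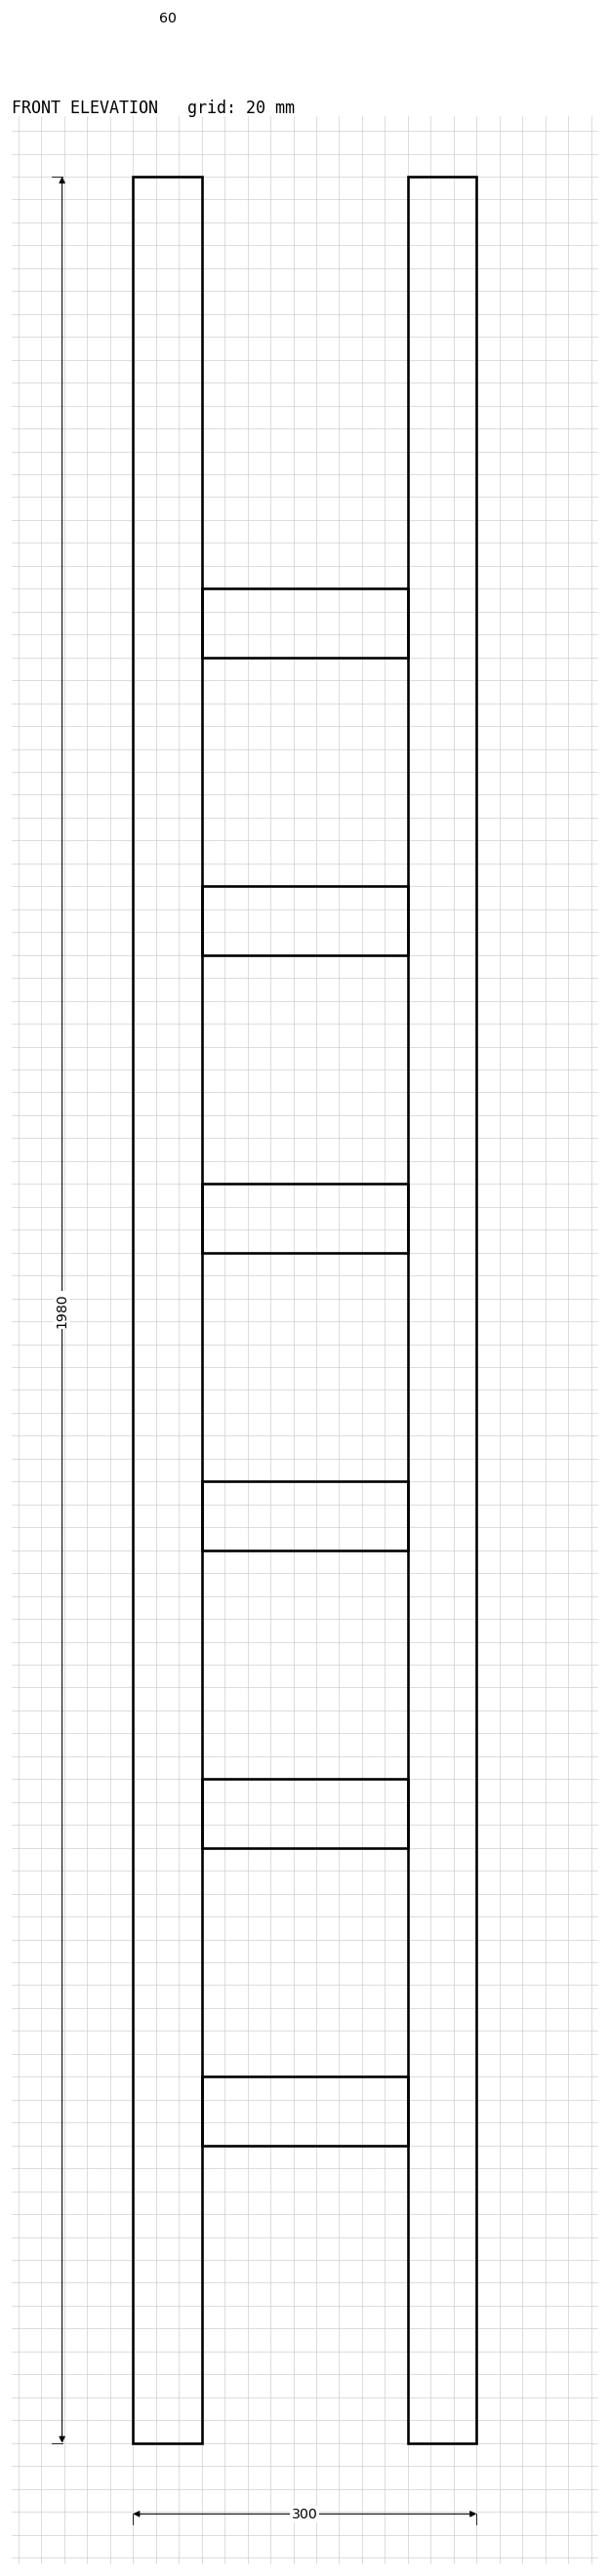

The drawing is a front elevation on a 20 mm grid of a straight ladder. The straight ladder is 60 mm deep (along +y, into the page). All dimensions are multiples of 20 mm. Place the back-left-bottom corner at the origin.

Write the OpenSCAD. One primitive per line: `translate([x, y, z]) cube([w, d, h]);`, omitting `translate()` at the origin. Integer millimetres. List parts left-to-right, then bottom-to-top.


cube([60, 60, 1980]);
translate([60, 0, 260]) cube([180, 60, 60]);
translate([60, 0, 520]) cube([180, 60, 60]);
translate([60, 0, 780]) cube([180, 60, 60]);
translate([60, 0, 1040]) cube([180, 60, 60]);
translate([60, 0, 1300]) cube([180, 60, 60]);
translate([60, 0, 1560]) cube([180, 60, 60]);
translate([240, 0, 0]) cube([60, 60, 1980]);


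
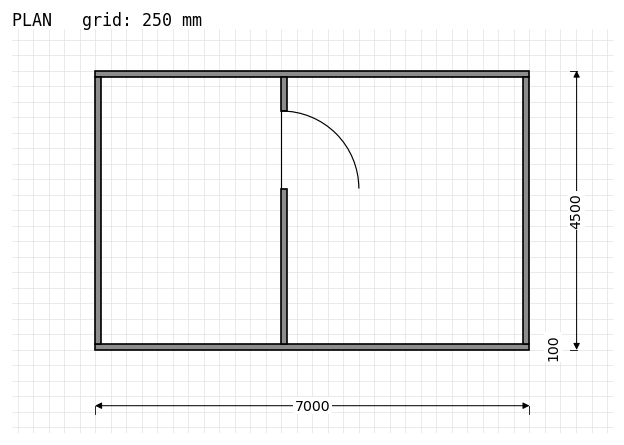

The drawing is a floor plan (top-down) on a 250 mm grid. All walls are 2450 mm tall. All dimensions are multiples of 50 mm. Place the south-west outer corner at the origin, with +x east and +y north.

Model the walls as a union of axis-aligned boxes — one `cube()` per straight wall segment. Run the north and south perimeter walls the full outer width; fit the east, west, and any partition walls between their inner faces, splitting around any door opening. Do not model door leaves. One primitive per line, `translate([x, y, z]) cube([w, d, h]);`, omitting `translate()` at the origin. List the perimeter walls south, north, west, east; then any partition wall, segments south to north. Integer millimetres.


cube([7000, 100, 2450]);
translate([0, 4400, 0]) cube([7000, 100, 2450]);
translate([0, 100, 0]) cube([100, 4300, 2450]);
translate([6900, 100, 0]) cube([100, 4300, 2450]);
translate([3000, 100, 0]) cube([100, 2500, 2450]);
translate([3000, 3850, 0]) cube([100, 550, 2450]);


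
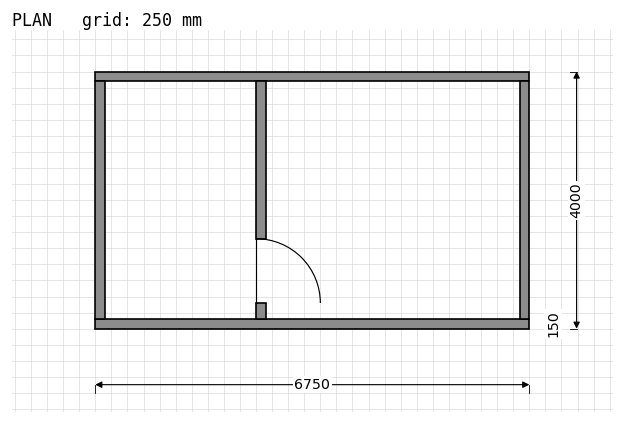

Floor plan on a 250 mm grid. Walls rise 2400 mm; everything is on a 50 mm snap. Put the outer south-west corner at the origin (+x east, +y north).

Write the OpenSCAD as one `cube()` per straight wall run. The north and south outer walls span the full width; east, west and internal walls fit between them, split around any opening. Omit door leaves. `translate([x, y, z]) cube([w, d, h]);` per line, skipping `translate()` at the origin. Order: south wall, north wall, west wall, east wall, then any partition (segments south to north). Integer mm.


cube([6750, 150, 2400]);
translate([0, 3850, 0]) cube([6750, 150, 2400]);
translate([0, 150, 0]) cube([150, 3700, 2400]);
translate([6600, 150, 0]) cube([150, 3700, 2400]);
translate([2500, 150, 0]) cube([150, 250, 2400]);
translate([2500, 1400, 0]) cube([150, 2450, 2400]);
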